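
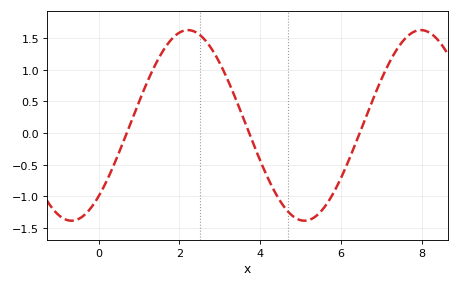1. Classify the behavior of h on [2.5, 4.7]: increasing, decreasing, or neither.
decreasing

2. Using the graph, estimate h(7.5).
1.45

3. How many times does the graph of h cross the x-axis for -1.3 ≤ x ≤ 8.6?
3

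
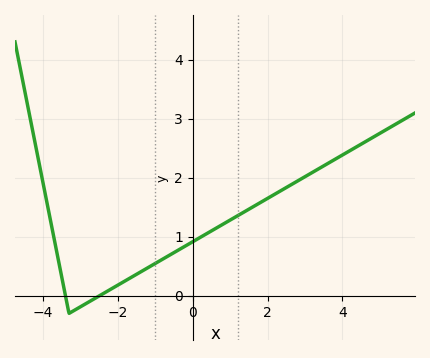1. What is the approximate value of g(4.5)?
2.6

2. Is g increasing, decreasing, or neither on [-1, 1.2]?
increasing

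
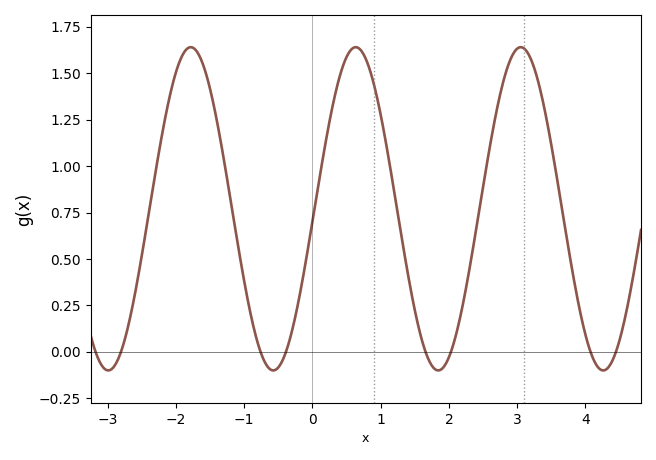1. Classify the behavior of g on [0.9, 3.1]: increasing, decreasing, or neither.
neither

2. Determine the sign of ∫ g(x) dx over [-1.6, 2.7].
positive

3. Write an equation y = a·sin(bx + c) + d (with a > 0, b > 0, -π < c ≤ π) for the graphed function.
y = 0.87sin(2.6x - 0.08) + 0.77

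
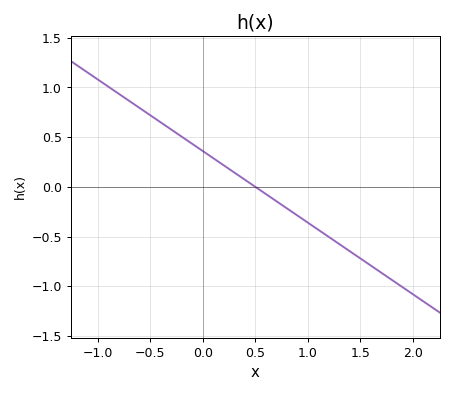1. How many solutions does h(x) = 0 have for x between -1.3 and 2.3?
1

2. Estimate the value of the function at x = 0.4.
0.05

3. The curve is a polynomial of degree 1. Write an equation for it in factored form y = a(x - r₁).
y = -0.72(x - 0.5)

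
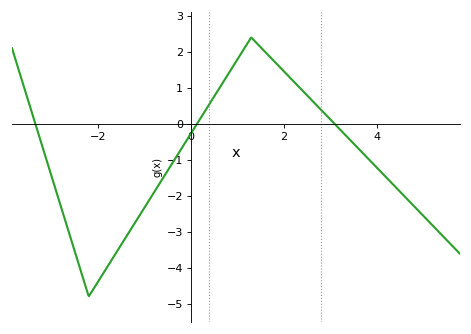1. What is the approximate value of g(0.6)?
0.96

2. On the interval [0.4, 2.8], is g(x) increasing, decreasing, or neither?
neither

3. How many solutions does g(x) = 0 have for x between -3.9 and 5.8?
3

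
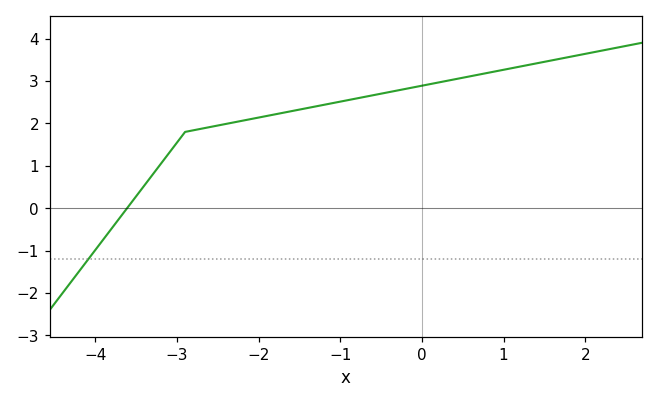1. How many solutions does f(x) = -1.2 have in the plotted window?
1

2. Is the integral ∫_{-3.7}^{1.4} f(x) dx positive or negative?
positive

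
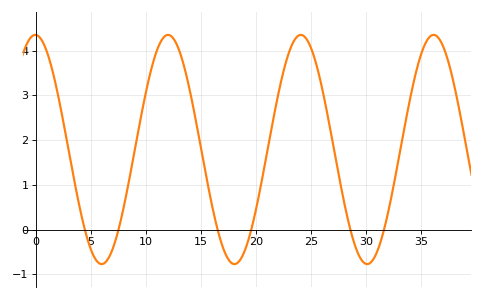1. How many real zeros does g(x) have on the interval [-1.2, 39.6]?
6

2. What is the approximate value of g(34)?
2.9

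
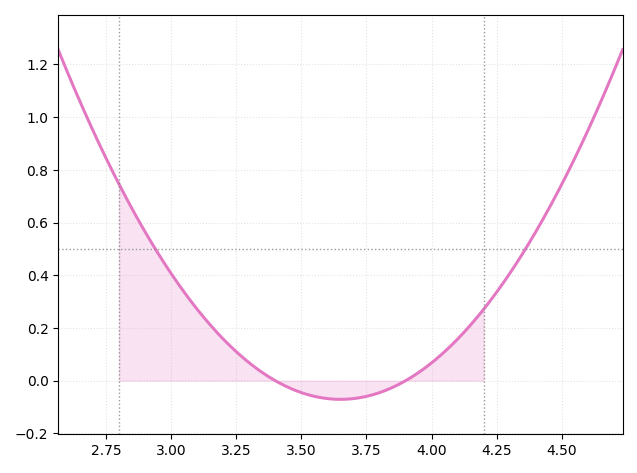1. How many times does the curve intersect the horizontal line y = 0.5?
2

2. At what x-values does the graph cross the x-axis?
3.4, 3.9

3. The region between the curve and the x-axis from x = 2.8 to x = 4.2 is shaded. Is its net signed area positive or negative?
positive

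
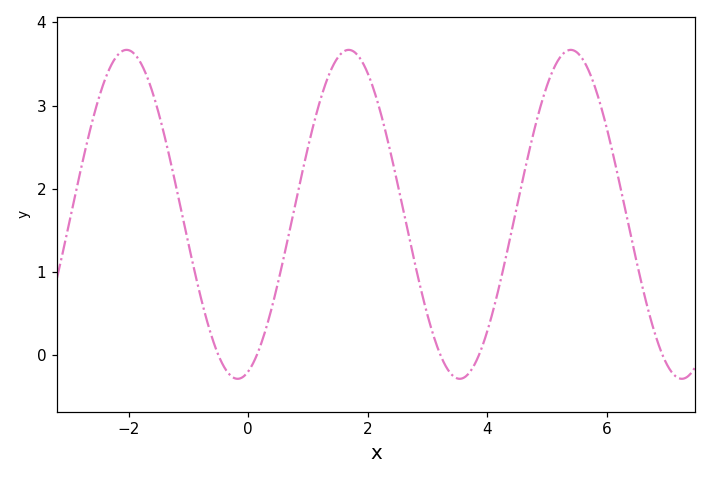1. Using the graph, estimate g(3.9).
0.1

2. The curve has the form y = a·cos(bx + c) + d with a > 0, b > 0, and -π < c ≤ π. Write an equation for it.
y = 1.98cos(1.7x - 2.8) + 1.69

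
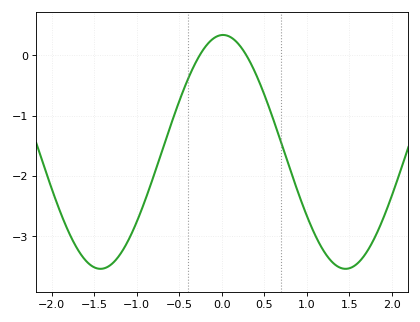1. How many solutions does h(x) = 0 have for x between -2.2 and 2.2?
2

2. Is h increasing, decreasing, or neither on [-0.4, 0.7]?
neither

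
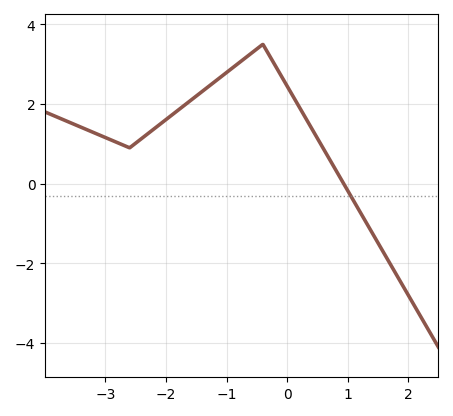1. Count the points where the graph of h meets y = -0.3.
1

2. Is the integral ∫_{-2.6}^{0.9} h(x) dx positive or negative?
positive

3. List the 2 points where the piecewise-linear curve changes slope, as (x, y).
(-2.6, 0.9); (-0.4, 3.5)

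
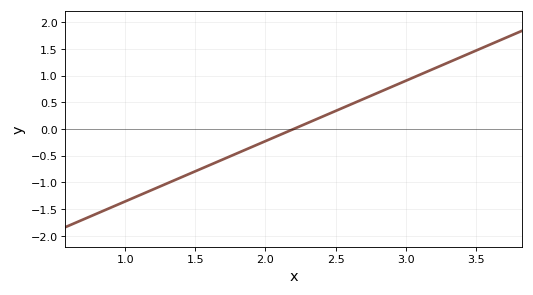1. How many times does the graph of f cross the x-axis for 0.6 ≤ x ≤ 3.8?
1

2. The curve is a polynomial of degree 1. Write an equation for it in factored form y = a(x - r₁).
y = 1.13(x - 2.2)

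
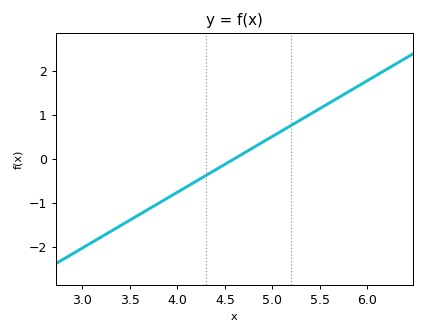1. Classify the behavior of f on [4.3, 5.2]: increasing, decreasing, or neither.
increasing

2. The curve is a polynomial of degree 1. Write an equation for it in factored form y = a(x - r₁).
y = 1.27(x - 4.6)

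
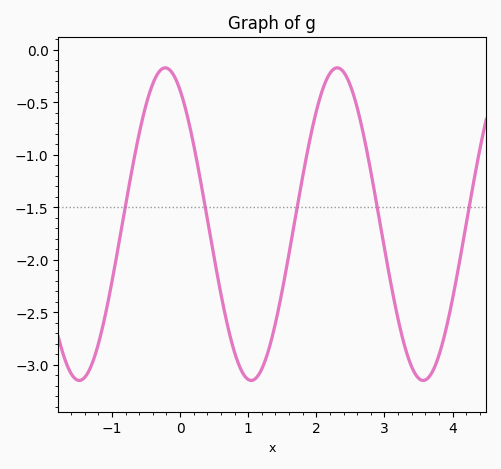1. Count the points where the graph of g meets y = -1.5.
5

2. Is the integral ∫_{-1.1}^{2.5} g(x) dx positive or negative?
negative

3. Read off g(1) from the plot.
-3.15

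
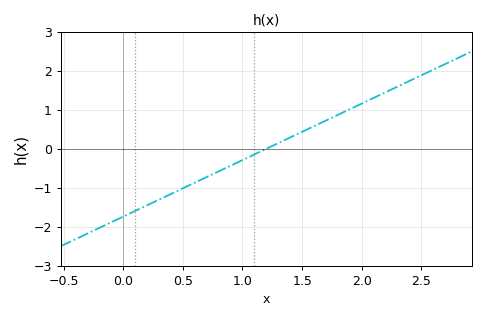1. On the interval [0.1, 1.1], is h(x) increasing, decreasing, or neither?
increasing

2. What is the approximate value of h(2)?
1.2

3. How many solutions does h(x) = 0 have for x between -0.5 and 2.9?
1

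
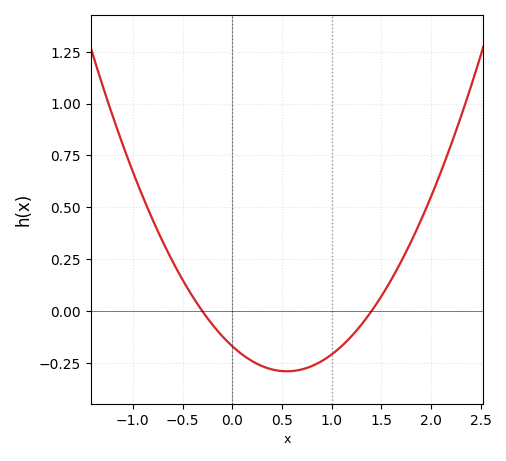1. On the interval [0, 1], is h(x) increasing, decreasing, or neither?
neither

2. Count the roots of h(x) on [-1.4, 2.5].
2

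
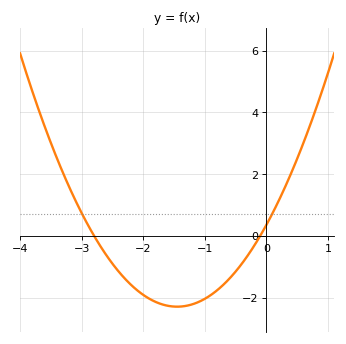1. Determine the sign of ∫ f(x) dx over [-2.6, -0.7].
negative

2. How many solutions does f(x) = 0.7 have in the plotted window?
2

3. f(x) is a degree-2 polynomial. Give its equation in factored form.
y = 1.26(x + 2.8)(x + 0.1)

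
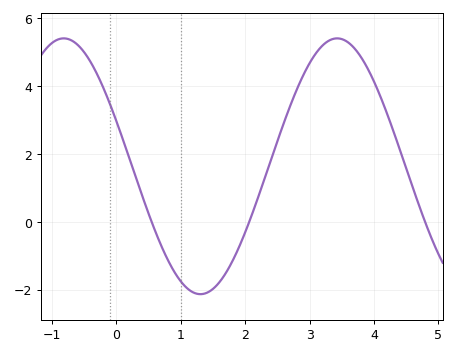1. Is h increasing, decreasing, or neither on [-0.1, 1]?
decreasing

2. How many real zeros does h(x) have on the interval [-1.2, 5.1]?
3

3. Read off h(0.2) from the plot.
1.88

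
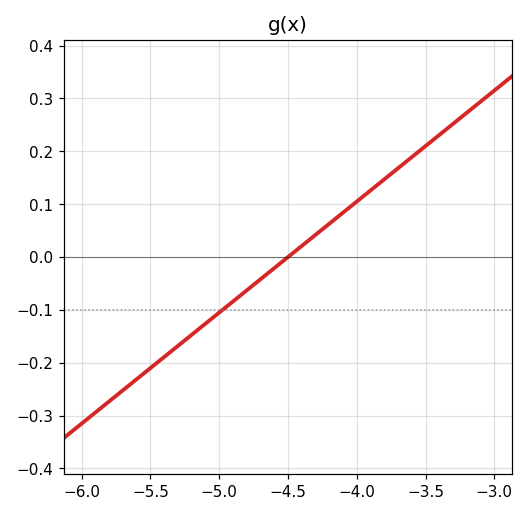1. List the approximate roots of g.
-4.5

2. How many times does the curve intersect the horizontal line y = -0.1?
1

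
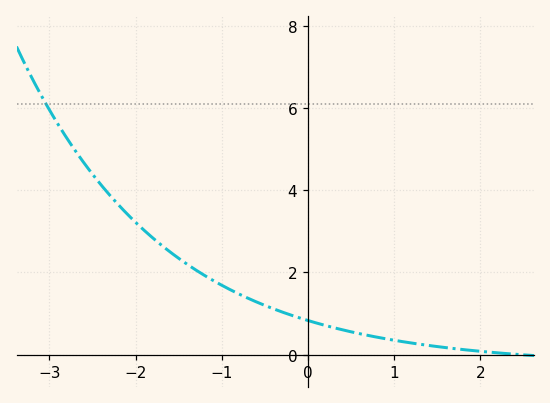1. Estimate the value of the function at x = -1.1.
1.8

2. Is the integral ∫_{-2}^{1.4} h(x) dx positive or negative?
positive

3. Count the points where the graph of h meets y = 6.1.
1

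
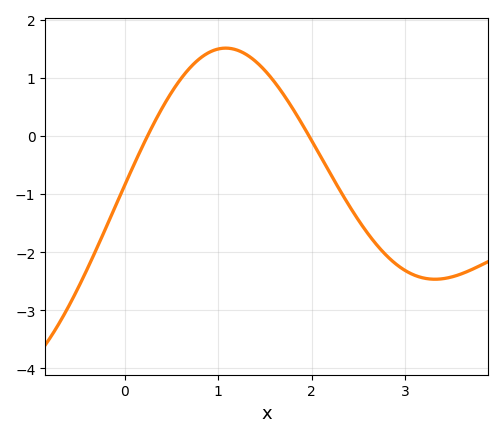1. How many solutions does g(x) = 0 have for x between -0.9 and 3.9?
2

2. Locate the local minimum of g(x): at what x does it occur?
3.32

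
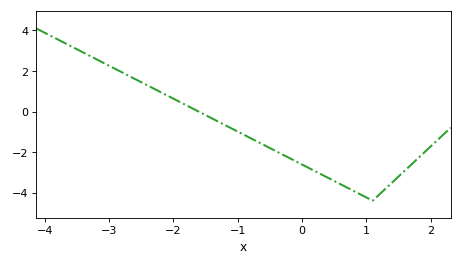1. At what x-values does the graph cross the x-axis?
-1.6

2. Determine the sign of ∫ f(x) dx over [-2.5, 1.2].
negative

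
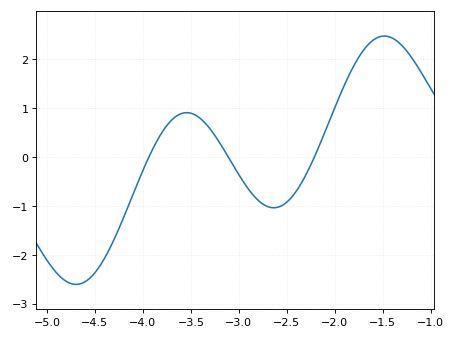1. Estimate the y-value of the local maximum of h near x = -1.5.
2.47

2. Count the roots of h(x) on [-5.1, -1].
3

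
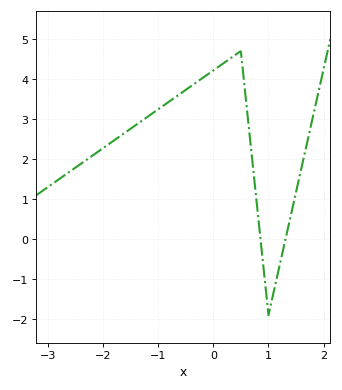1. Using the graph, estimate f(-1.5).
2.8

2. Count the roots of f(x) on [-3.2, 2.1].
2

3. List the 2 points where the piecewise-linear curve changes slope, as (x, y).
(0.5, 4.7); (1, -1.9)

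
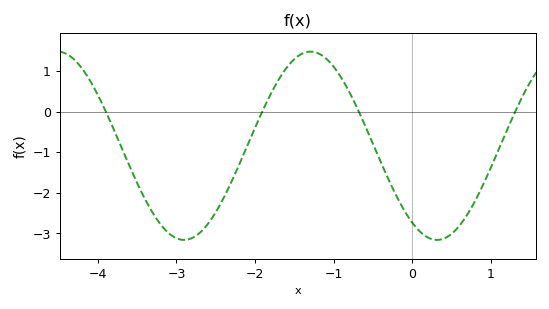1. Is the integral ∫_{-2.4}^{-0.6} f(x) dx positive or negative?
positive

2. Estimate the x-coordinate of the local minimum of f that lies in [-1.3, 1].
0.317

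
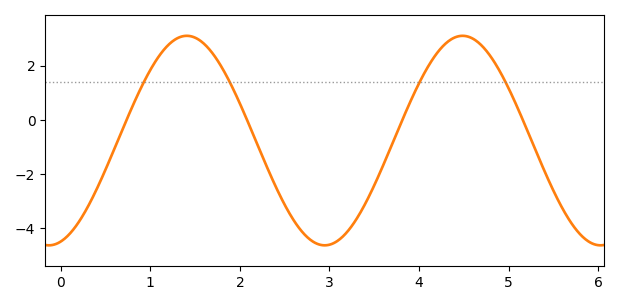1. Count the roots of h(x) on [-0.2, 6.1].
4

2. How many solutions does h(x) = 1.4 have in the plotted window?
4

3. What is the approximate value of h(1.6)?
2.81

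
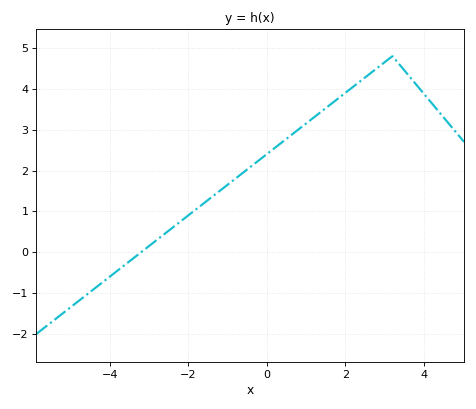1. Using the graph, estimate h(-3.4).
-0.1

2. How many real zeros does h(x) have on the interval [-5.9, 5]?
1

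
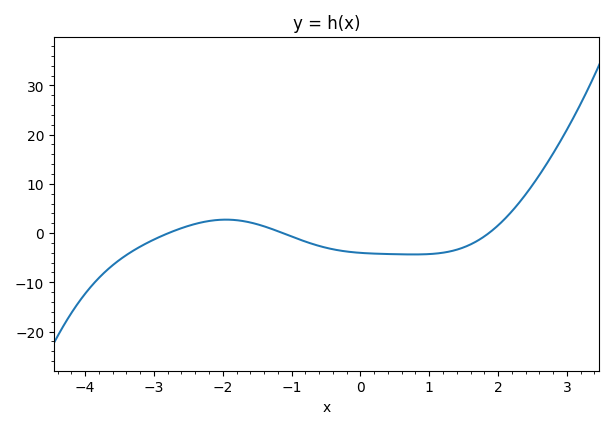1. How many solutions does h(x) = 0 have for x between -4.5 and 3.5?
3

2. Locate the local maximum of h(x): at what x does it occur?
-2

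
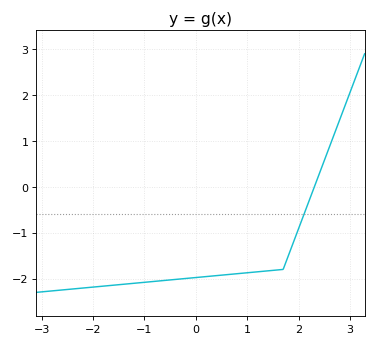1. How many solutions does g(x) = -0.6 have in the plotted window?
1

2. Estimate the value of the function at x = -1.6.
-2.1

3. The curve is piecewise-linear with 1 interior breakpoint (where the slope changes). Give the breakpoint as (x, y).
(1.7, -1.8)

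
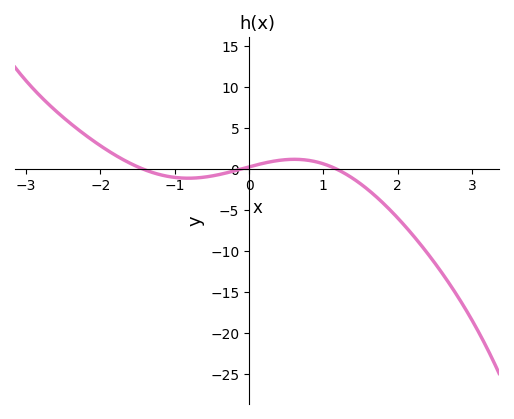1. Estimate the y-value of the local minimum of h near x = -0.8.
-1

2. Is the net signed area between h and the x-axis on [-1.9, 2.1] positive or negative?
negative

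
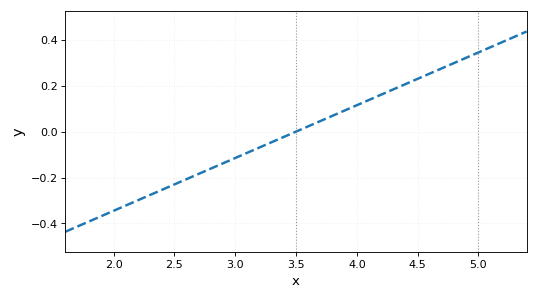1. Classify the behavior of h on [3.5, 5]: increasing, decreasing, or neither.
increasing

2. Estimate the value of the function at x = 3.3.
-0.04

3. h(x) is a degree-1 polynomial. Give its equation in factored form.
y = 0.23(x - 3.5)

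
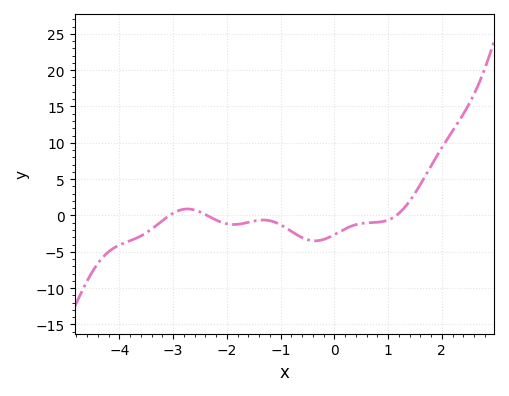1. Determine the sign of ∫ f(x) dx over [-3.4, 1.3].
negative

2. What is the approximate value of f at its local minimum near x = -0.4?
-3.5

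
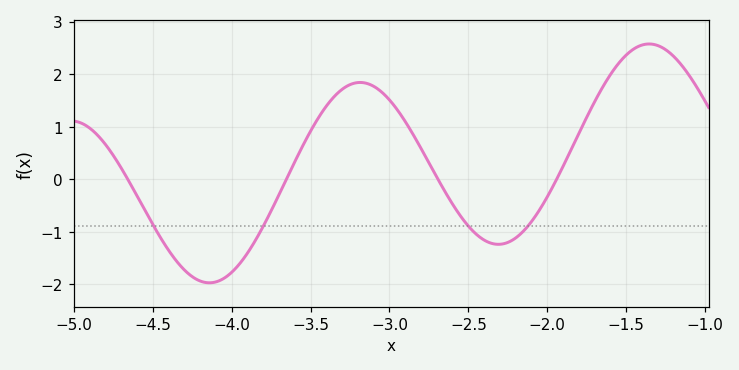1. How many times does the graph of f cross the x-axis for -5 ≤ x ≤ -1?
4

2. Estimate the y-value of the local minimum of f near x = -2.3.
-1.2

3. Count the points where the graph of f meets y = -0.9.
4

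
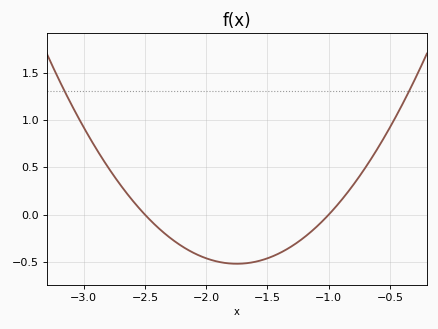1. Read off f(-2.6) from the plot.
0.147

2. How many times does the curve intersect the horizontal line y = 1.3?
2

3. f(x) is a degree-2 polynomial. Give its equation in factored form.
y = 0.92(x + 2.5)(x + 1)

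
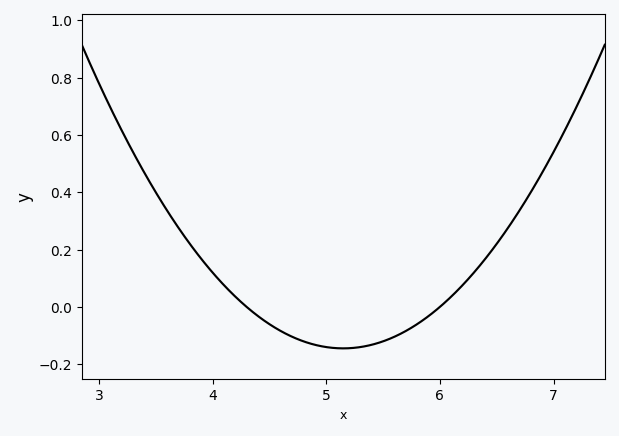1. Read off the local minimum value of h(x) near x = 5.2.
-0.145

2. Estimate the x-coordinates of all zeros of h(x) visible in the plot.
4.3, 6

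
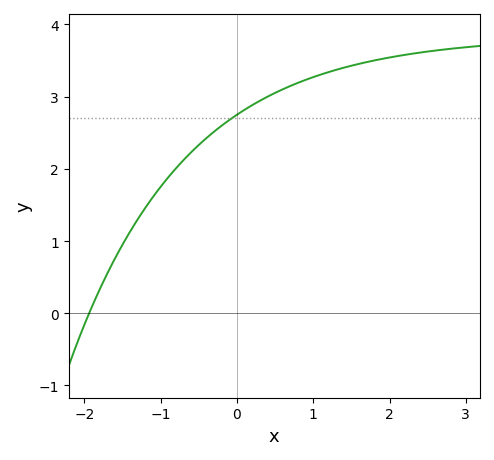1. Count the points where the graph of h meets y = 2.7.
1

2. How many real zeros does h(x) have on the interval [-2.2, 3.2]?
1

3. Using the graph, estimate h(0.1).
2.82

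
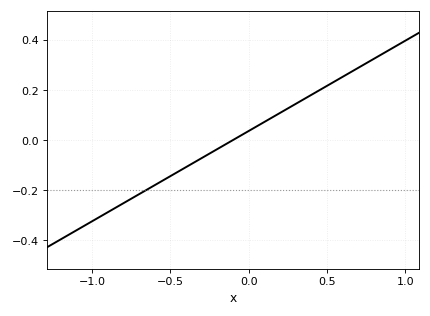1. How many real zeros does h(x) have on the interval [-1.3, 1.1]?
1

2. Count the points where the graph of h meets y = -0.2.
1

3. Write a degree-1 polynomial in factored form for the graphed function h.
y = 0.36(x + 0.1)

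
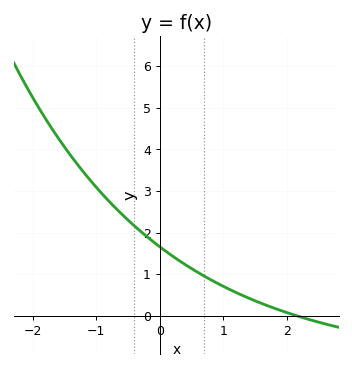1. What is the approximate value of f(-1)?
3.1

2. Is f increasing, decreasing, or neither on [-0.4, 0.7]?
decreasing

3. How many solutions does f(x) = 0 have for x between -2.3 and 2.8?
1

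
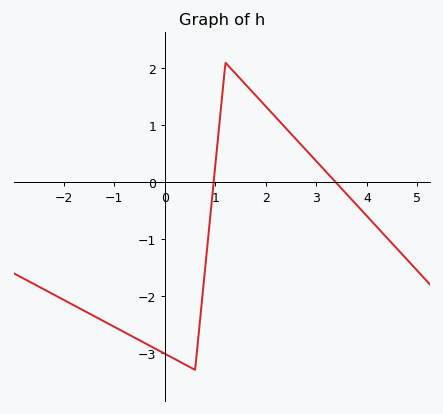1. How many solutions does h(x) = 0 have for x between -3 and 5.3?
2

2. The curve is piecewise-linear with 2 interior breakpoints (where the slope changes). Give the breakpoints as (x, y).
(0.6, -3.3); (1.2, 2.1)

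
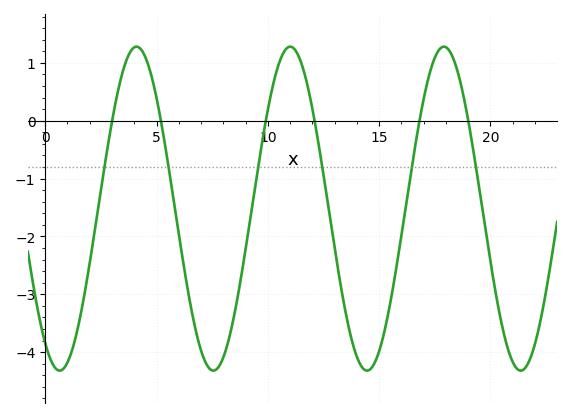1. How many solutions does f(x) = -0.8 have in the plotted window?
6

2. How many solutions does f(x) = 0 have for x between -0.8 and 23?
6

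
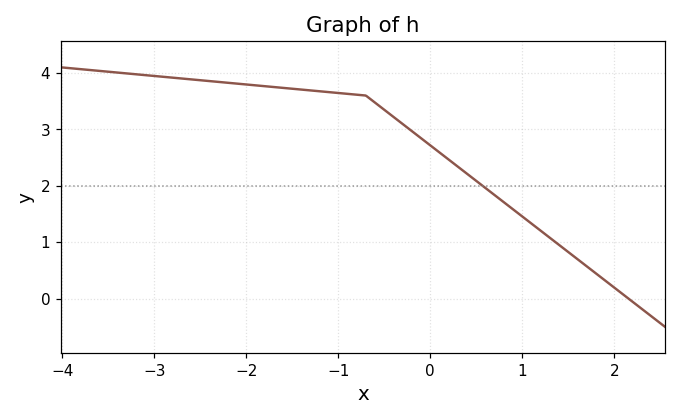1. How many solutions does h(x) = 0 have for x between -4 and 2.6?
1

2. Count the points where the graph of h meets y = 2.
1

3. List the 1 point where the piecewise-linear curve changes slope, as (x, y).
(-0.7, 3.6)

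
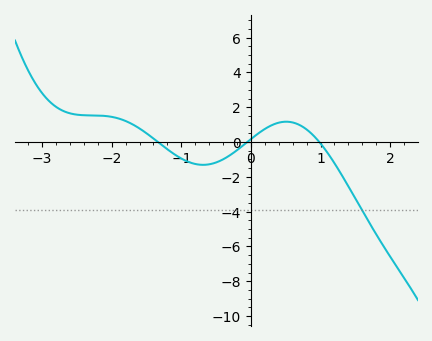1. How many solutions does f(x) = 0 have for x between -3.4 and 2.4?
3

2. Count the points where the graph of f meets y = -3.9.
1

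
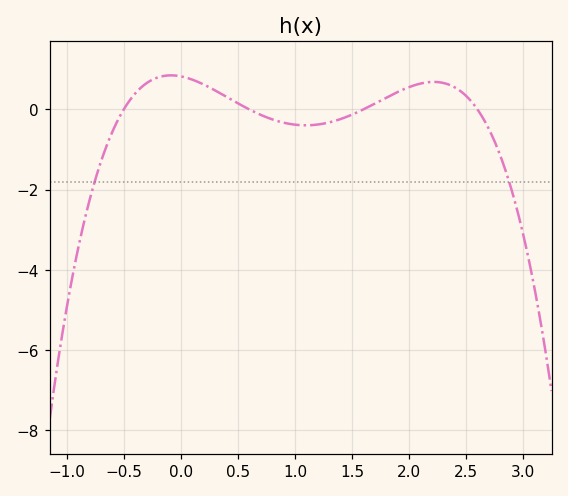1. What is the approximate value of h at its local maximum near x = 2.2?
0.685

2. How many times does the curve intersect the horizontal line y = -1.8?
2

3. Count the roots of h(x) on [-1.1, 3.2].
4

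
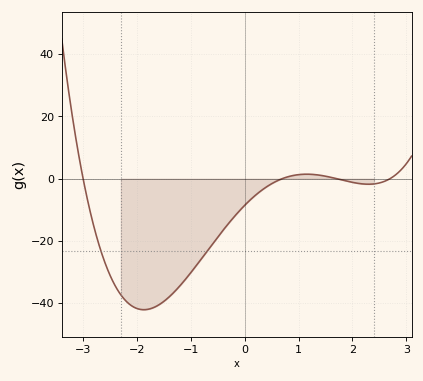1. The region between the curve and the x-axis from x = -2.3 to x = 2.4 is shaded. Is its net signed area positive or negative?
negative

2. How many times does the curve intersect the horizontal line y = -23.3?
2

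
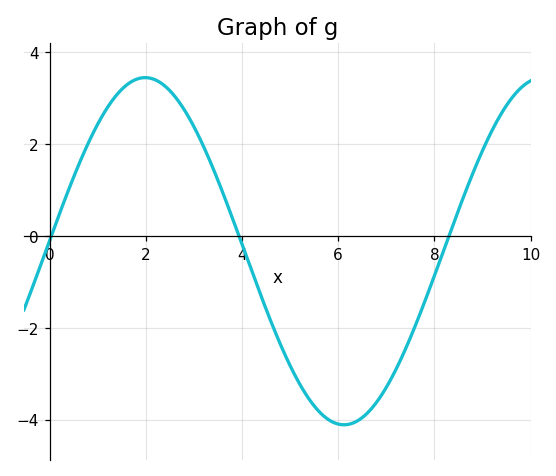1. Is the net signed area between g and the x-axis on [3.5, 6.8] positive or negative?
negative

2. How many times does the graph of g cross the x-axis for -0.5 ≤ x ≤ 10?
3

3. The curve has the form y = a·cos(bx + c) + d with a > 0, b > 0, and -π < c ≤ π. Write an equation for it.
y = 3.78cos(0.76x - 1.51) - 0.33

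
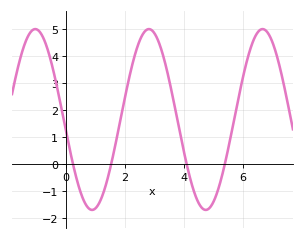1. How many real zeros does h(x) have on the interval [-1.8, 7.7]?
4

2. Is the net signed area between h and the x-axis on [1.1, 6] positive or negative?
positive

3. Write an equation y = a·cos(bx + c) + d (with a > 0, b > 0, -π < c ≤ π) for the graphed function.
y = 3.34cos(1.6x + 1.7) + 1.65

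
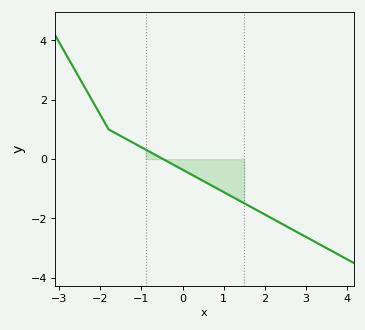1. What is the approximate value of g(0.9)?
-1.04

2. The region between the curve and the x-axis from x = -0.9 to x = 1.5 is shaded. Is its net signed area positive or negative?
negative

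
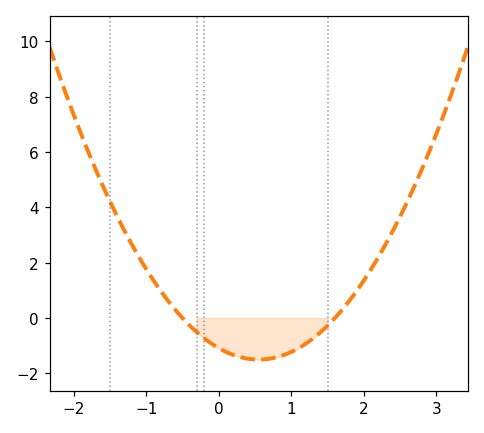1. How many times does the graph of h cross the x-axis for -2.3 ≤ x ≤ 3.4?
2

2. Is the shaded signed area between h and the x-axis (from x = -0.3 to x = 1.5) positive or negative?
negative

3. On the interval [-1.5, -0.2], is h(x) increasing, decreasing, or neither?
decreasing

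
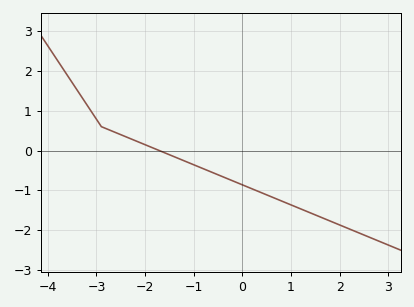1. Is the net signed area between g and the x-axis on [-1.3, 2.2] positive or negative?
negative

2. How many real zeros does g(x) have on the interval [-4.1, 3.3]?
1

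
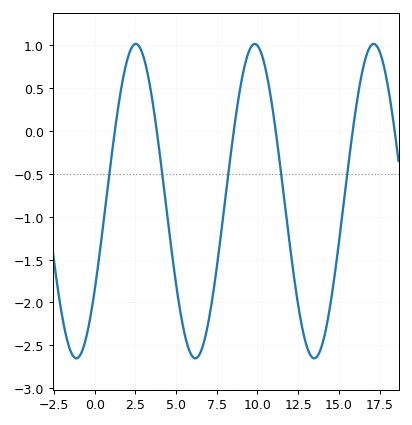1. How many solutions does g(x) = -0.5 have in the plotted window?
5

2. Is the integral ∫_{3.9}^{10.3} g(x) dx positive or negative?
negative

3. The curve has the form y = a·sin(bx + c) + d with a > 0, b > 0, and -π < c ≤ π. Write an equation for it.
y = 1.83sin(0.86x - 0.602) - 0.82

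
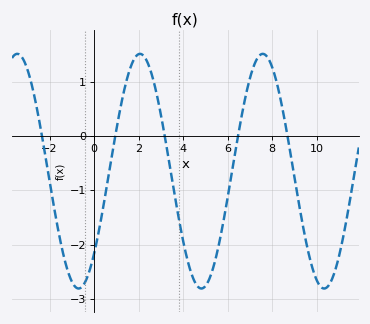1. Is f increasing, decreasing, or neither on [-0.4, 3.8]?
neither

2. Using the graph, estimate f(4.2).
-2.3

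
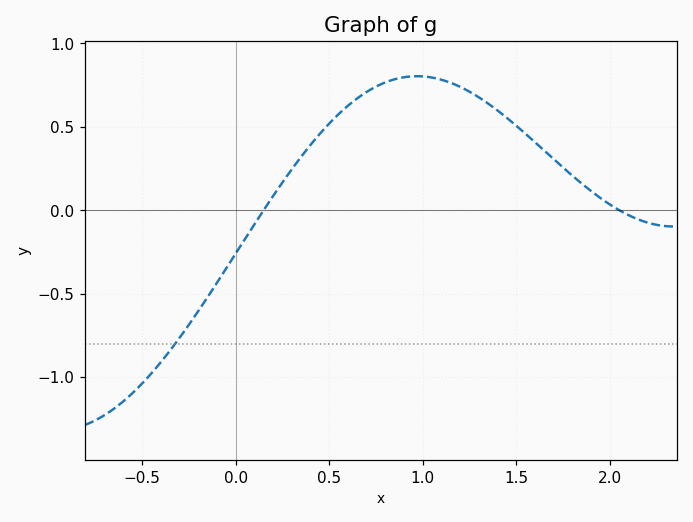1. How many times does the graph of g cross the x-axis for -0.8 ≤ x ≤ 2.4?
2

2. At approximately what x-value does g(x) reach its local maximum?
0.969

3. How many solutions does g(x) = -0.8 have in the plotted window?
1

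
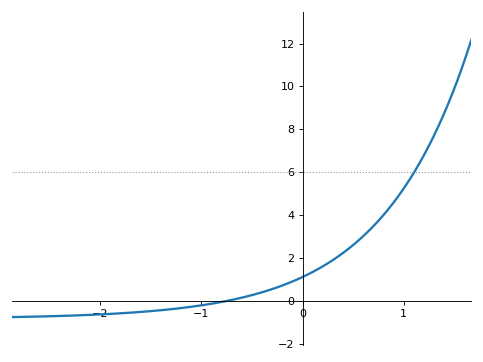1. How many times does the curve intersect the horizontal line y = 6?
1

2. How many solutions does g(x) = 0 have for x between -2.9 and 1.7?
1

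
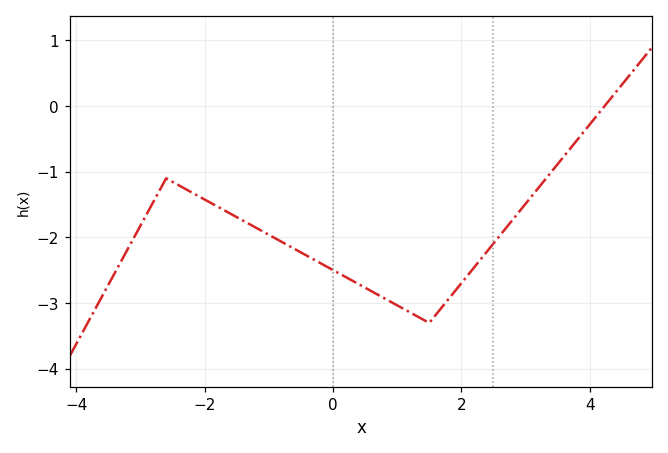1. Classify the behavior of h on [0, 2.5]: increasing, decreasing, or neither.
neither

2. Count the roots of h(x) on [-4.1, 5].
1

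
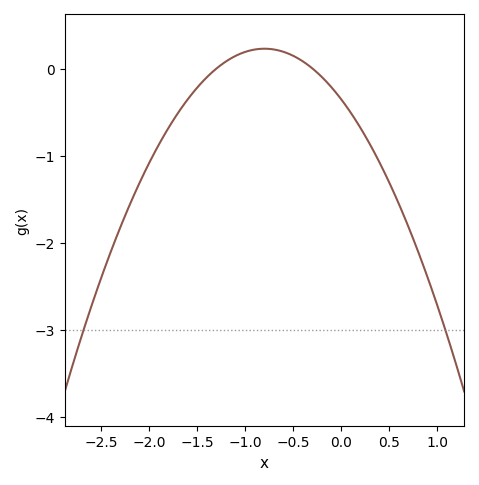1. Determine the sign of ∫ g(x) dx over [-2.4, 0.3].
negative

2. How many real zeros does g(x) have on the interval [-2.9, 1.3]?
2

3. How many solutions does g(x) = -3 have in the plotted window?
2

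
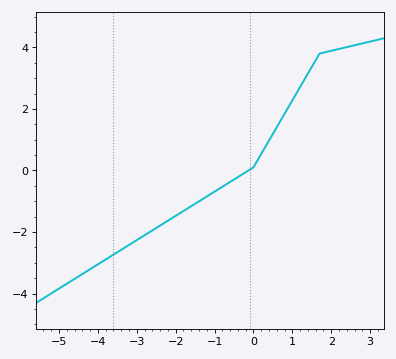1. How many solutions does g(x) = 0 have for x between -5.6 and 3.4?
1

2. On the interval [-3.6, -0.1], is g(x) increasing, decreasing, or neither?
increasing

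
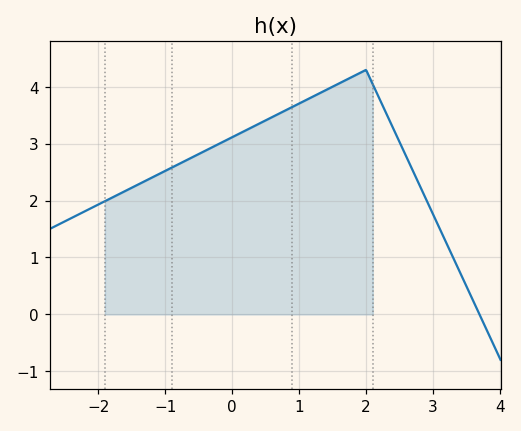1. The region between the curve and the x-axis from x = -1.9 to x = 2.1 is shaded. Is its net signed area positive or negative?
positive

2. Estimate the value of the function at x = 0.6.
3.5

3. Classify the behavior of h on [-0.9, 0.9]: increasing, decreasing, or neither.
increasing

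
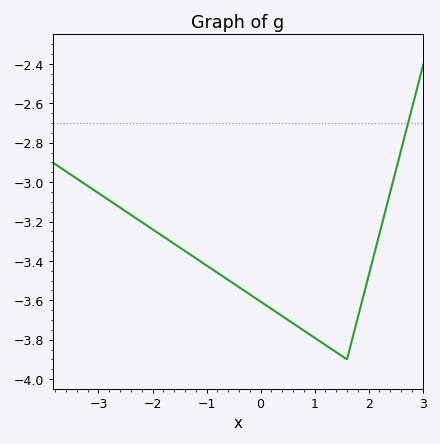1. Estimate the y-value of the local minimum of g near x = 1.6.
-3.9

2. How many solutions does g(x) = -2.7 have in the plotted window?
1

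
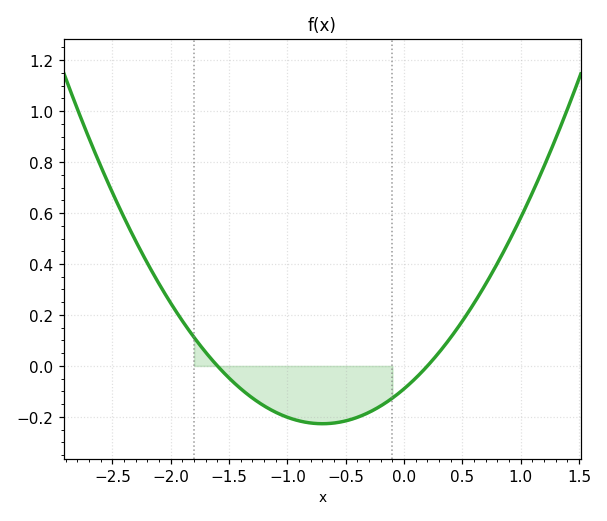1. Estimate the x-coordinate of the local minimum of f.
-0.7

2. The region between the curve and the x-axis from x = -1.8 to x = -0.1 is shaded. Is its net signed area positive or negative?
negative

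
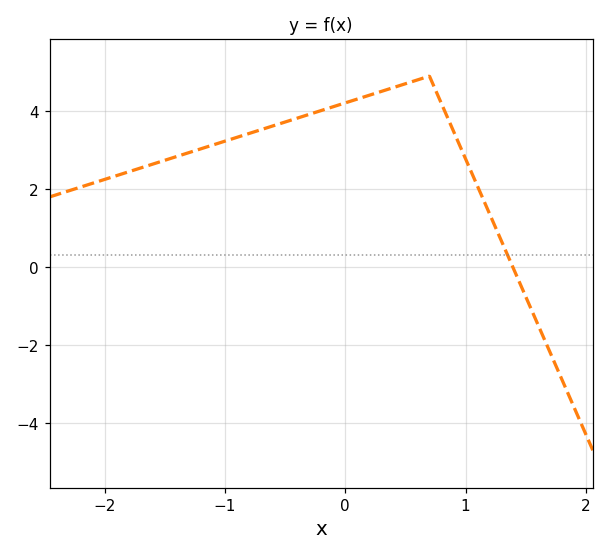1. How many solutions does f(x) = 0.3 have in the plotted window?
1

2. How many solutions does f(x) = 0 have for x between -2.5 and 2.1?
1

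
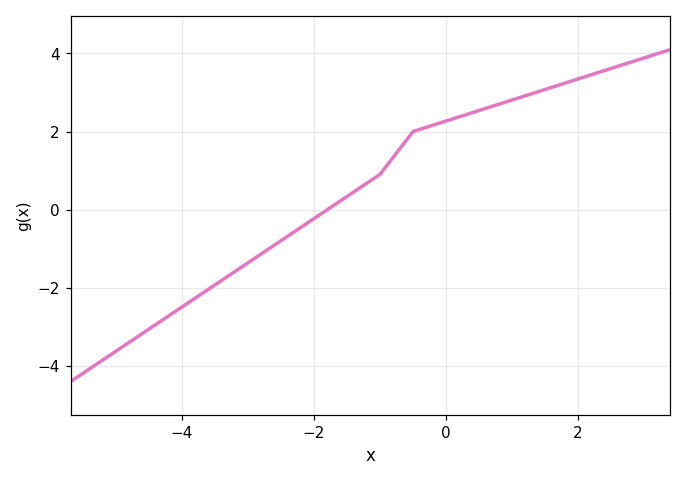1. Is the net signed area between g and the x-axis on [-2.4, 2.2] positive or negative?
positive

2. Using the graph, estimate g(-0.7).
1.56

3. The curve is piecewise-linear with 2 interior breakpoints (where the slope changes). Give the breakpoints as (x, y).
(-1, 0.9); (-0.5, 2)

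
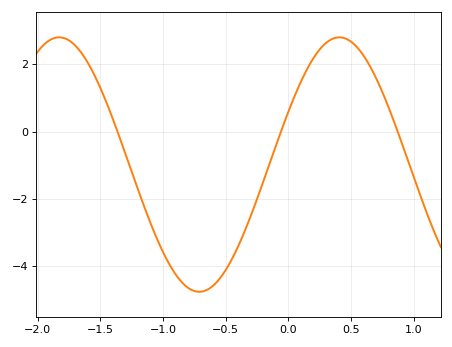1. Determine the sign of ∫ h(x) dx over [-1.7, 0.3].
negative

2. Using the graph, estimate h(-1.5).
1.2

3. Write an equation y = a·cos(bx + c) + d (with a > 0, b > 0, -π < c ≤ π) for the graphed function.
y = 3.78cos(2.8x - 1.1) - 0.98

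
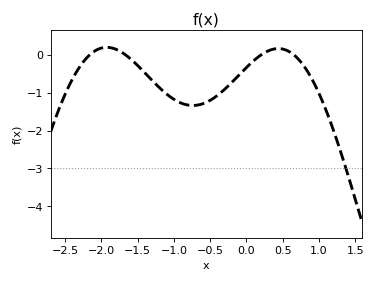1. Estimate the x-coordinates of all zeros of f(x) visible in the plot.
-2.16, -1.67, 0.203, 0.654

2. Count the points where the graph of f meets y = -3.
1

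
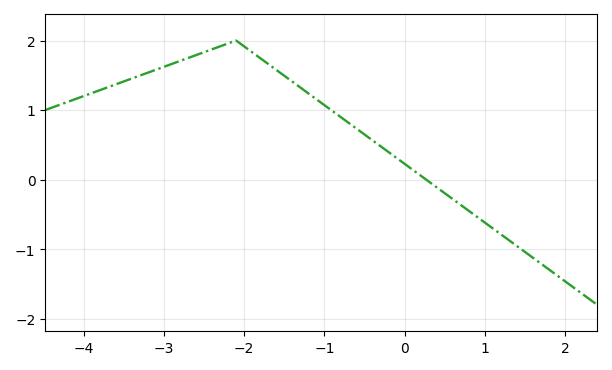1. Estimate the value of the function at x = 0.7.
-0.4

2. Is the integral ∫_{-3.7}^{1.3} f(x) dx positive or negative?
positive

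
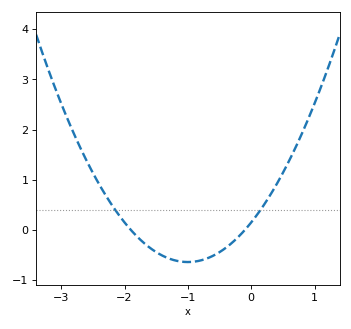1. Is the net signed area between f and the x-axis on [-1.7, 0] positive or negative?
negative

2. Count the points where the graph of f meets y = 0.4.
2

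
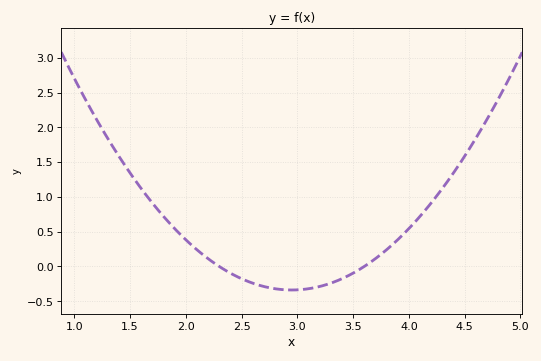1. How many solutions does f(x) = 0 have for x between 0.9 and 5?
2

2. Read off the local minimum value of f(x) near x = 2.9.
-0.35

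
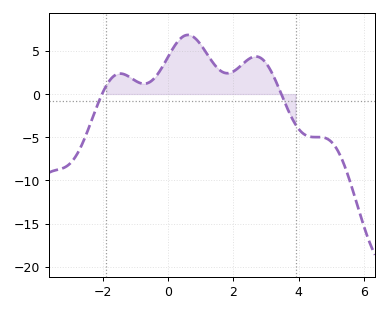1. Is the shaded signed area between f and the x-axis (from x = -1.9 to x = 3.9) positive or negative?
positive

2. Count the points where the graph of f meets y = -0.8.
2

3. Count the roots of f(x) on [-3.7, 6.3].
2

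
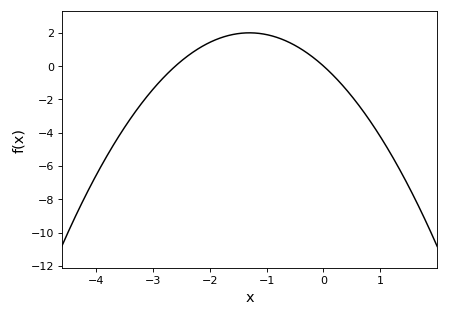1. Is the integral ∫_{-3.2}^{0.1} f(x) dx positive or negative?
positive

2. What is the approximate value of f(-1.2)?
1.98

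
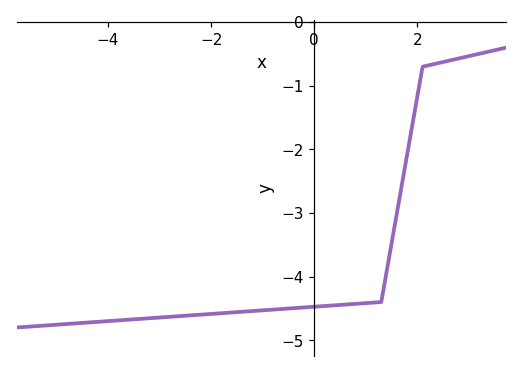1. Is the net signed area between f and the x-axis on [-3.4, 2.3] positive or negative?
negative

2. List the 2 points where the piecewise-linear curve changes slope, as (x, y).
(1.3, -4.4); (2.1, -0.7)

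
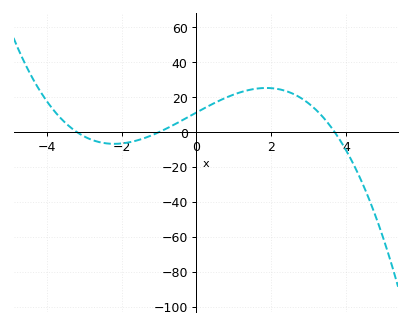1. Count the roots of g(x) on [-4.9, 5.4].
3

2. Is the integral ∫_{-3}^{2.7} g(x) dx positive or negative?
positive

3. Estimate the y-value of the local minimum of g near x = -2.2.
-6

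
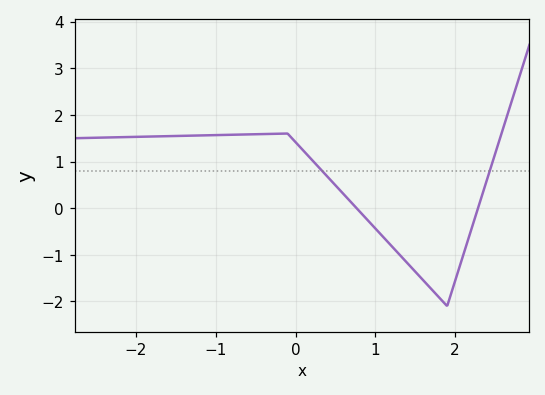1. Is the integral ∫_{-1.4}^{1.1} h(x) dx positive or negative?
positive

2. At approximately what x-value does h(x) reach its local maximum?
-0.1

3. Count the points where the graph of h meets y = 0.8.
2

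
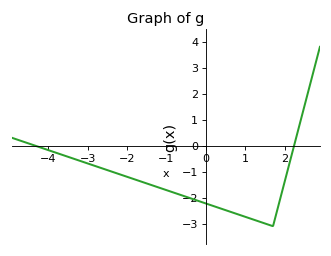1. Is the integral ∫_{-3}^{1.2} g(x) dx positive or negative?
negative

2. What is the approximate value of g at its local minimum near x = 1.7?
-3.1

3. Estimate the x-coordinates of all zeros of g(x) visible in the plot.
-4.33, 2.23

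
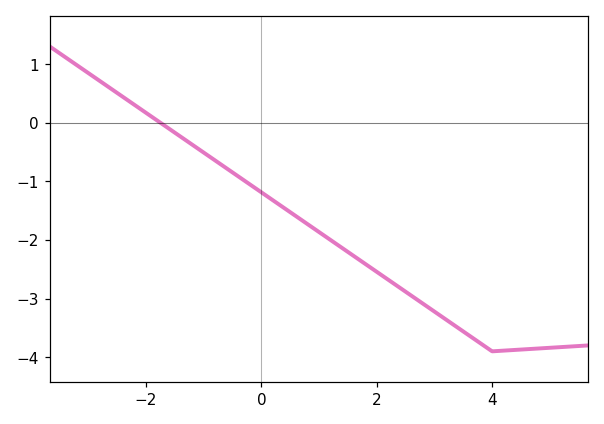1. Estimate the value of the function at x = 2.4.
-2.8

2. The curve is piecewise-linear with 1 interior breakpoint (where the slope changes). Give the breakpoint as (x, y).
(4, -3.9)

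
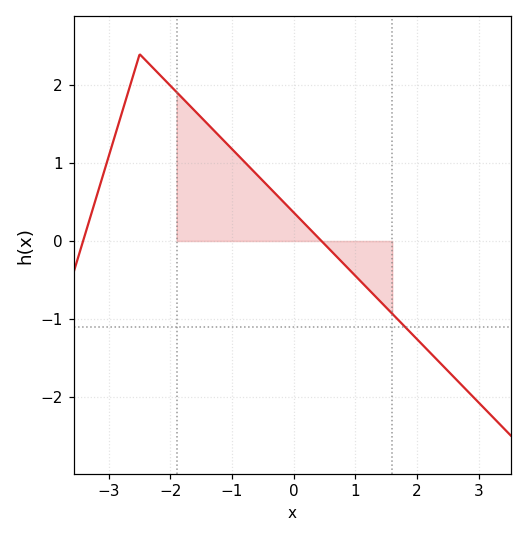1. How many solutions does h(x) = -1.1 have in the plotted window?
1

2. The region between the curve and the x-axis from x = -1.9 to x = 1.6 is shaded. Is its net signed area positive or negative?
positive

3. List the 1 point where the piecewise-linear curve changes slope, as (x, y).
(-2.5, 2.4)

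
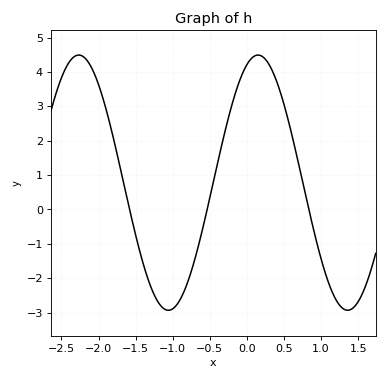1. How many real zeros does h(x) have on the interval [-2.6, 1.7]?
3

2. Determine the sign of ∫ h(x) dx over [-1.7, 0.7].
positive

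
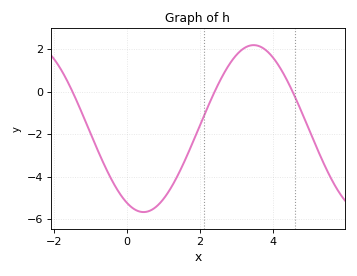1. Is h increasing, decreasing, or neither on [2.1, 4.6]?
neither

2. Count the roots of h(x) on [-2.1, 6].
3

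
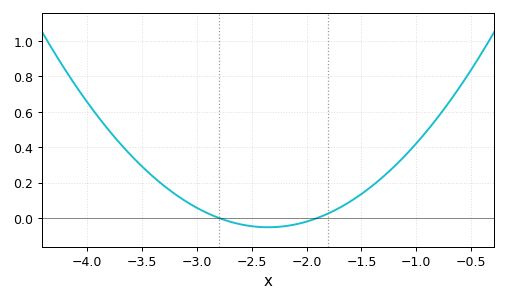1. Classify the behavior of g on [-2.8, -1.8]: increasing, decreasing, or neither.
neither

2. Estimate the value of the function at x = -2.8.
0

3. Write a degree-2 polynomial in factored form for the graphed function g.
y = 0.26(x + 2.8)(x + 1.9)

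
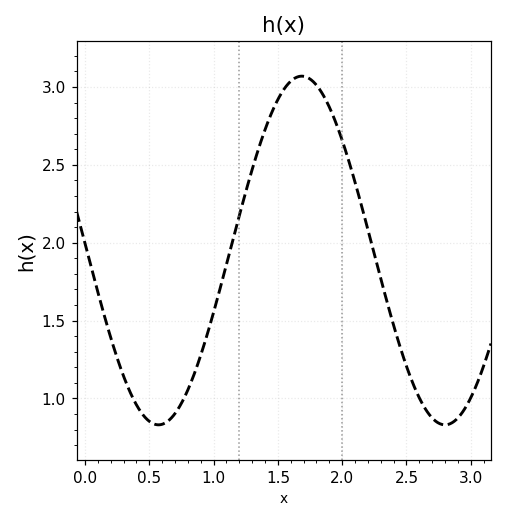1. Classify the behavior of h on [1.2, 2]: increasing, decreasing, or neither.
neither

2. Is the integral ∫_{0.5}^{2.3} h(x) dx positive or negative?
positive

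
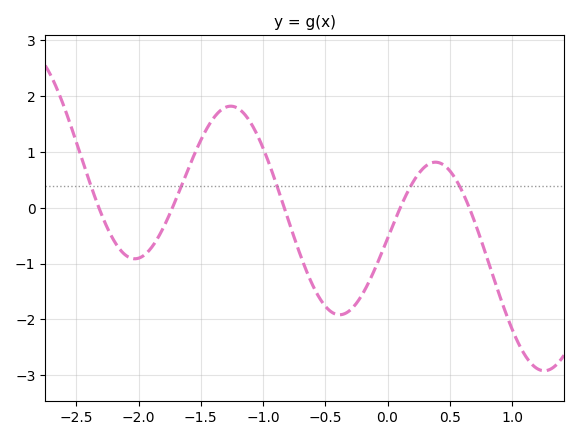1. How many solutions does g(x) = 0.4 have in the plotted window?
5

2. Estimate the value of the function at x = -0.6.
-1.4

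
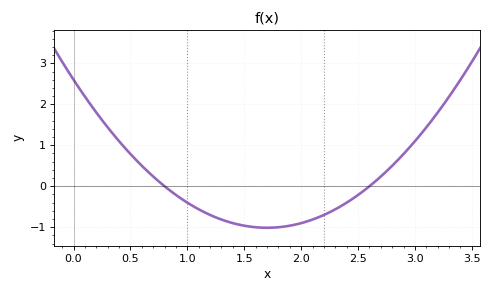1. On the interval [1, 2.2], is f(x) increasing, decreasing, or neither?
neither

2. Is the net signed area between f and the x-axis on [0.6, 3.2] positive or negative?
negative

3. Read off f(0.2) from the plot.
1.8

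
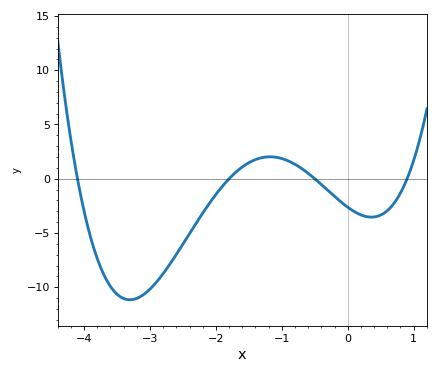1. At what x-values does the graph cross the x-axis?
-4.1, -1.8, -0.5, 0.9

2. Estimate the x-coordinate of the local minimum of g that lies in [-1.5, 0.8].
0.358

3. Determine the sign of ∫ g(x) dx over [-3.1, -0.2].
negative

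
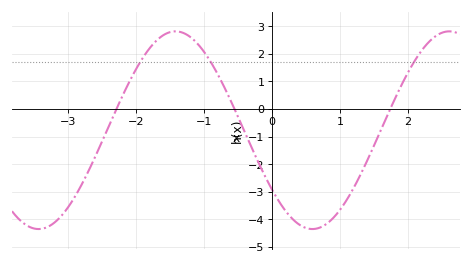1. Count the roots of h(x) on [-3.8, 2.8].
3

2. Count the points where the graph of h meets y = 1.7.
3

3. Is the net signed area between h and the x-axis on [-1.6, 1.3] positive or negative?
negative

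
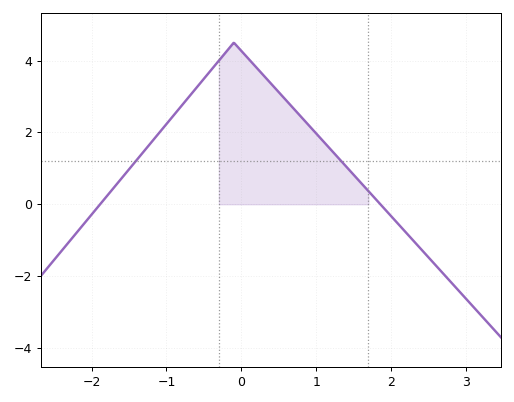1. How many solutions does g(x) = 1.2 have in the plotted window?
2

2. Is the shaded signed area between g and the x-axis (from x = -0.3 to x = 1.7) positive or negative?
positive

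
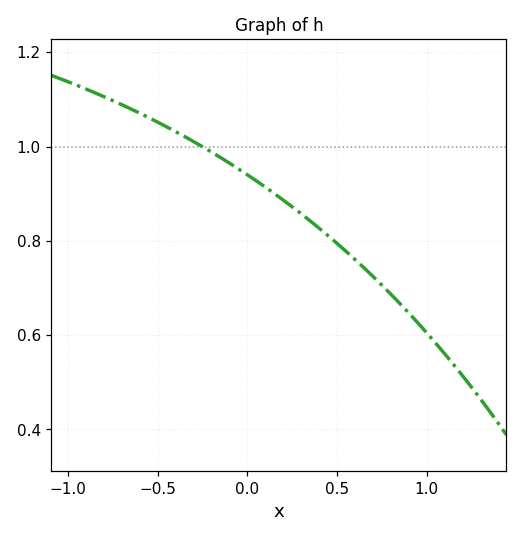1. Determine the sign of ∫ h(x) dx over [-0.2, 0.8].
positive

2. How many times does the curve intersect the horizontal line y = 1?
1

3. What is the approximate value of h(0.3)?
0.86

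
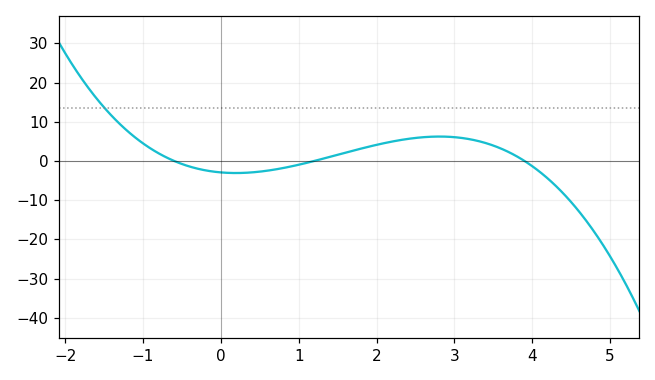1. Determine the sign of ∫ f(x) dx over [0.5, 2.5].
positive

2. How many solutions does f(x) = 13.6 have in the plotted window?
1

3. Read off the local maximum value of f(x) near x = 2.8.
6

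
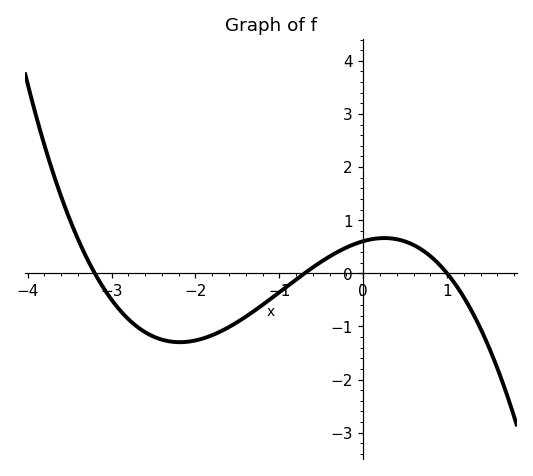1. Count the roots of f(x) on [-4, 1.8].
3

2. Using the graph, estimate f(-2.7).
-1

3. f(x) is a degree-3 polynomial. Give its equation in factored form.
y = -0.27(x + 3.2)(x + 0.7)(x - 1)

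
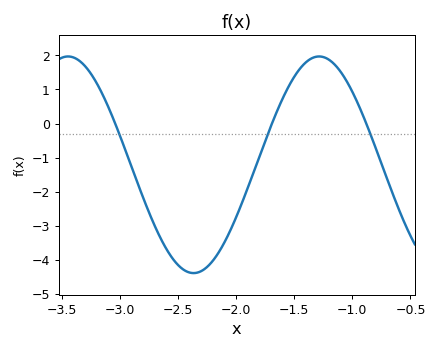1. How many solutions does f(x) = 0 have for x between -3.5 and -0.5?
3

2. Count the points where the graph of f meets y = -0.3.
3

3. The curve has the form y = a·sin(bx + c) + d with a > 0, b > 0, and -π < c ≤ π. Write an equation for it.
y = 3.18sin(2.9x - 0.97) - 1.21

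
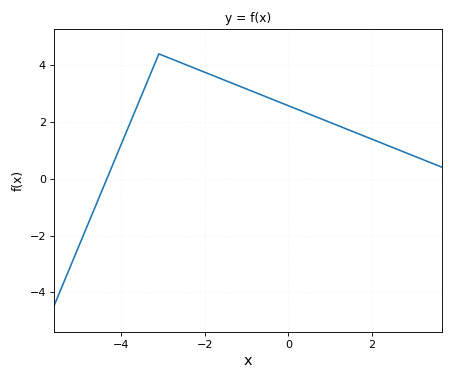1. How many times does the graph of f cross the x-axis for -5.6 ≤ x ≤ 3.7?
1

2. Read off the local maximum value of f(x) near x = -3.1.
4.4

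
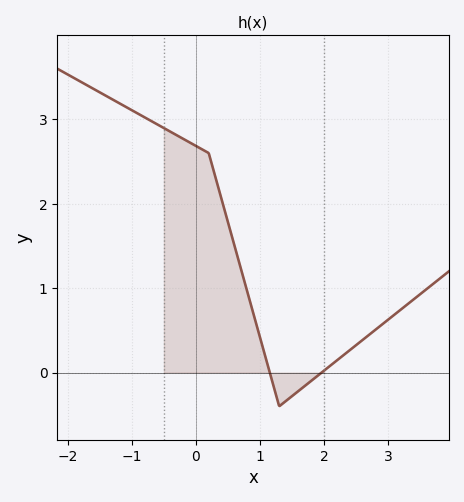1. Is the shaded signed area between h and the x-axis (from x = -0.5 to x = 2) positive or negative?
positive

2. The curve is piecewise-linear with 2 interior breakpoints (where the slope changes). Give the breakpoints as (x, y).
(0.2, 2.6); (1.3, -0.4)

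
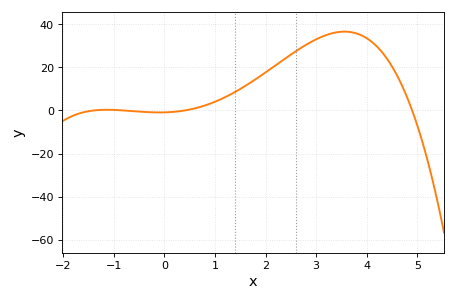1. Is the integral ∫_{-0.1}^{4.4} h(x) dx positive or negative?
positive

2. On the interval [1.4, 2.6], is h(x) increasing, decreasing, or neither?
increasing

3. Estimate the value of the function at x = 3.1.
34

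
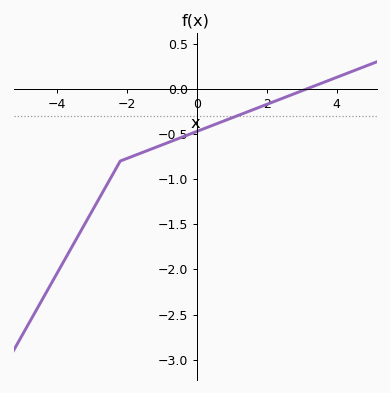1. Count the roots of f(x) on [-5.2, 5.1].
1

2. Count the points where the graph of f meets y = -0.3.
1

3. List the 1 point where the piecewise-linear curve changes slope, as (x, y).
(-2.2, -0.8)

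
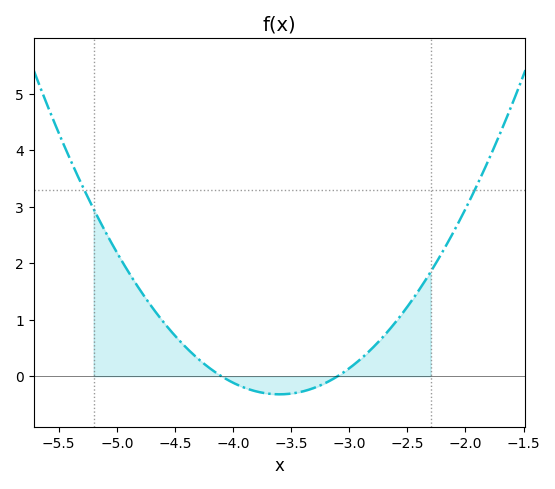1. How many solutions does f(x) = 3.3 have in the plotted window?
2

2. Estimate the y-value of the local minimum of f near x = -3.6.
-0.32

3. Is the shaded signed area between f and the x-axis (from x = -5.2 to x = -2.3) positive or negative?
positive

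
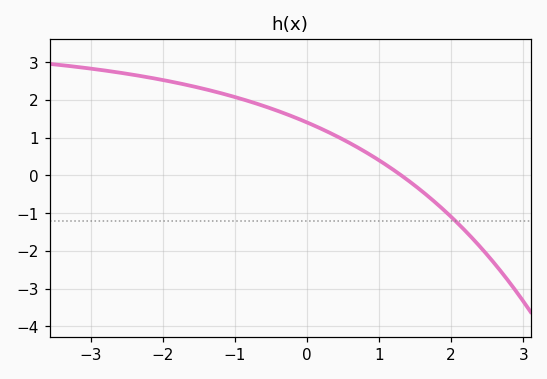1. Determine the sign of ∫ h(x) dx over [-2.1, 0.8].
positive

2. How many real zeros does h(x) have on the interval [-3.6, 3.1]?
1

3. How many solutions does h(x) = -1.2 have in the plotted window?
1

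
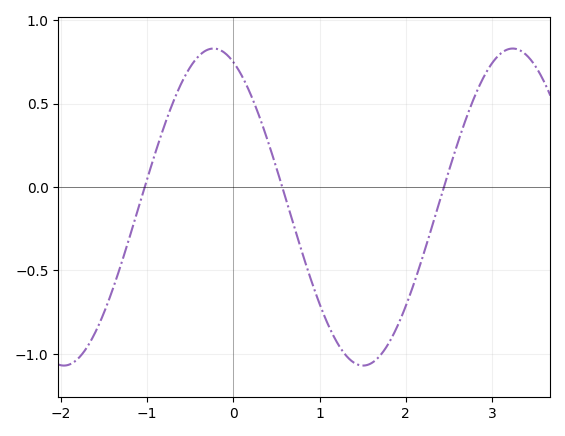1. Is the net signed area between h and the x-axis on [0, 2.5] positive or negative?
negative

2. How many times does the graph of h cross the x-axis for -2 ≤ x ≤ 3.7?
3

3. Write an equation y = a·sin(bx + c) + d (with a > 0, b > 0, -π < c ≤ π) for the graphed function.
y = 0.95sin(1.8x + 2) - 0.12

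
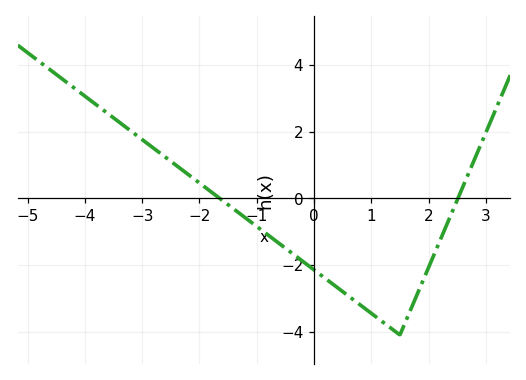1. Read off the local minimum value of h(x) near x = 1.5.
-4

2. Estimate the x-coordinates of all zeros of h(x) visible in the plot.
-1.6, 2.6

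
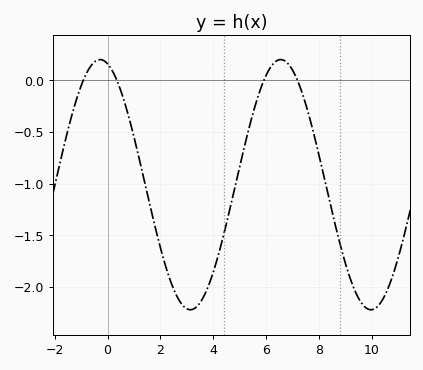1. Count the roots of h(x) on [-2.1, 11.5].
4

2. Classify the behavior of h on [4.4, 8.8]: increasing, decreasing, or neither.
neither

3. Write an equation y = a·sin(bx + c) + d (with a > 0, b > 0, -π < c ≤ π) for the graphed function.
y = 1.21sin(0.92x + 1.83) - 1.01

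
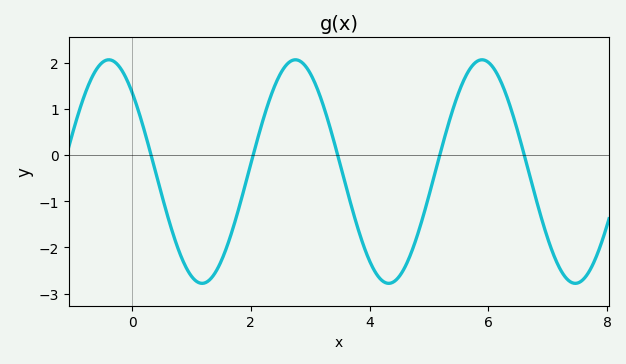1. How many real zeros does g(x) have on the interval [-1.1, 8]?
5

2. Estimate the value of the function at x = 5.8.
2.02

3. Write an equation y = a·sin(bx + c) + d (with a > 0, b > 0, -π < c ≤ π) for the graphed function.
y = 2.42sin(2x + 2.35) - 0.36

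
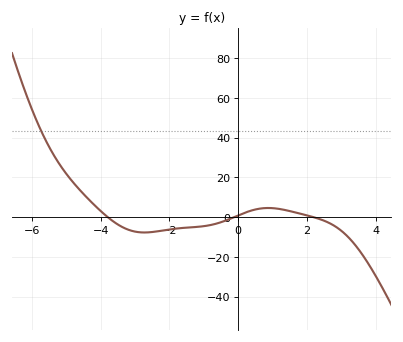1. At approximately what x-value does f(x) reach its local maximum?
0.8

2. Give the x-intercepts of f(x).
-3.8, -0.2, 2.2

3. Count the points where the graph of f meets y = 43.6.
1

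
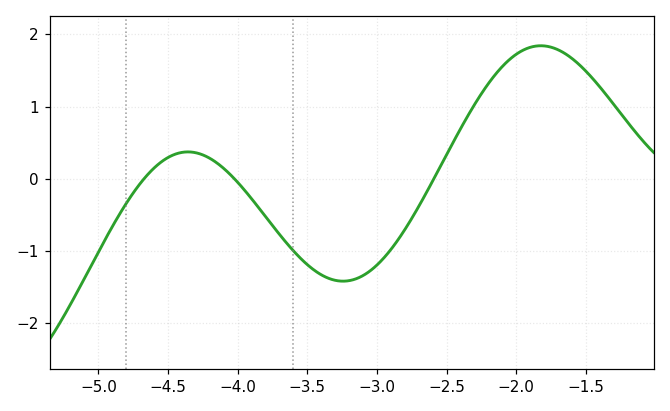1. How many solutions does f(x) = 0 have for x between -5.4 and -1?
3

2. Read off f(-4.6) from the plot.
0.2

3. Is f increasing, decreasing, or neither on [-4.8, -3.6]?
neither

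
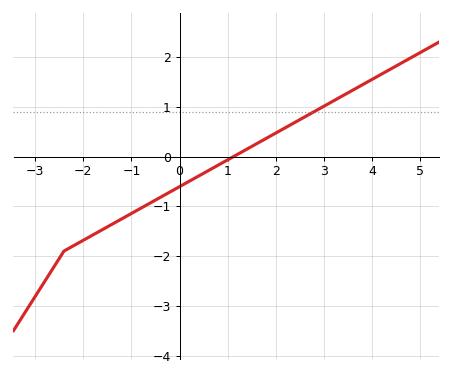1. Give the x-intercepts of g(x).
1.2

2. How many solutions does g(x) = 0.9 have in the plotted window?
1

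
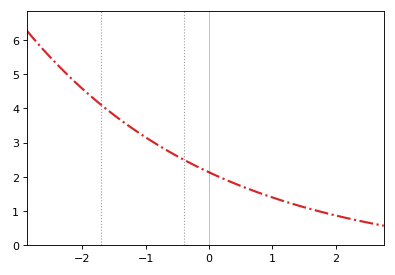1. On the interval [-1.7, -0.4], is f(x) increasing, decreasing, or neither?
decreasing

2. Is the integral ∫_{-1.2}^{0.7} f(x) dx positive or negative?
positive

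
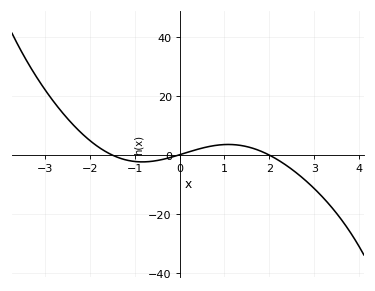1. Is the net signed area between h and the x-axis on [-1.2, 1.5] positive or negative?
positive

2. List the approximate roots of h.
-1.49, -0.035, 2.01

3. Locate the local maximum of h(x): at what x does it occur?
1.09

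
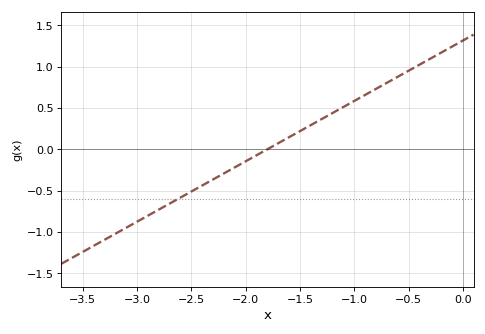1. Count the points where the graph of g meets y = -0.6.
1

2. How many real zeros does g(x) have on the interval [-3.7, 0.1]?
1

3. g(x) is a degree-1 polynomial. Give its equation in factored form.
y = 0.73(x + 1.8)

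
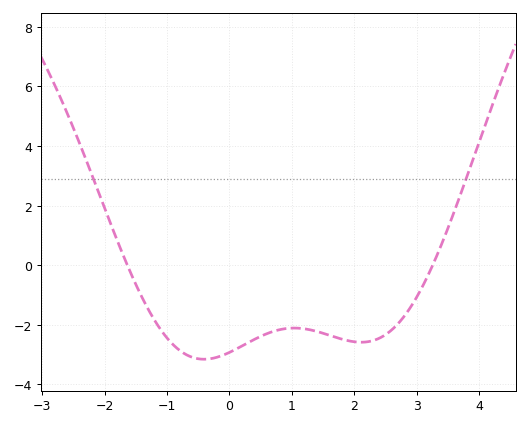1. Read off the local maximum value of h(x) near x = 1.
-2.2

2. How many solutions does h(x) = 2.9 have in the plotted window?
2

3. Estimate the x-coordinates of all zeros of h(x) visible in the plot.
-1.6, 3.2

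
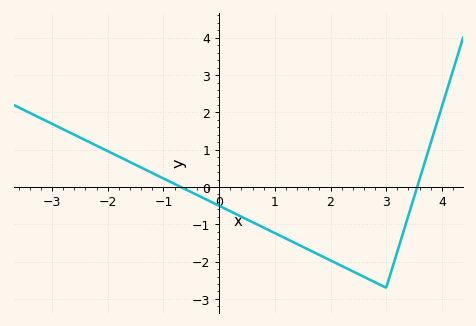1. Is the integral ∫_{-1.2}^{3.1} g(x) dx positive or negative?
negative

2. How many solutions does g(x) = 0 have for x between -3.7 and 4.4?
2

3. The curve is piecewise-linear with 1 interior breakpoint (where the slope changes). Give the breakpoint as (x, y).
(3, -2.7)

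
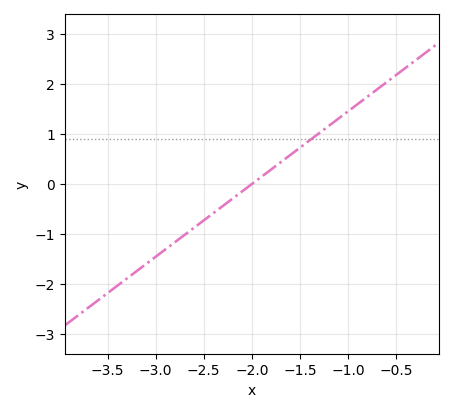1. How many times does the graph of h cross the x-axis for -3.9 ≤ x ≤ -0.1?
1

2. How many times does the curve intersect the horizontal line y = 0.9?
1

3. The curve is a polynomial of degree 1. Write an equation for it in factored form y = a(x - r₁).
y = 1.45(x + 2)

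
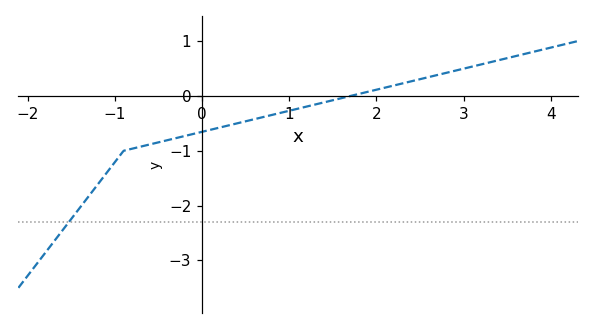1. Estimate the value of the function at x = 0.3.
-0.539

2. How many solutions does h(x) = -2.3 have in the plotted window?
1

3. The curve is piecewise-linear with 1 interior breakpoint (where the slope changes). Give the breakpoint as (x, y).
(-0.9, -1)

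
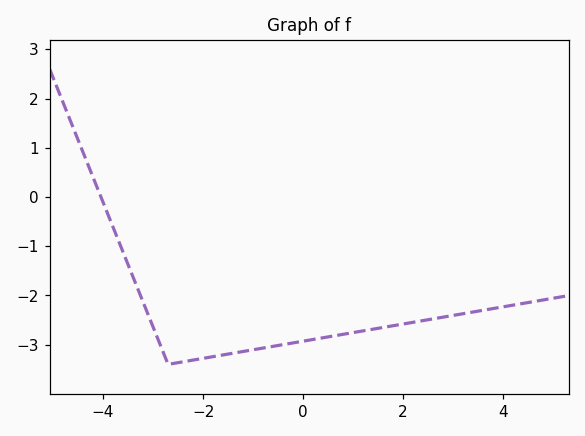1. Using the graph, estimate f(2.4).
-2.51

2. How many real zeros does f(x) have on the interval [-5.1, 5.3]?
1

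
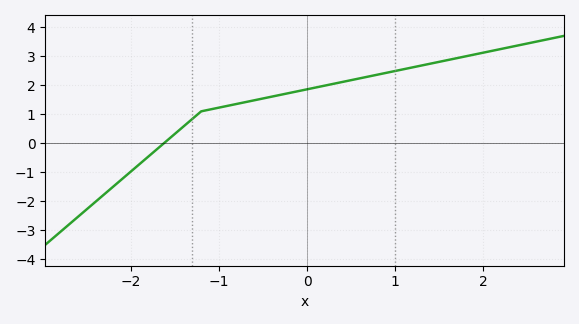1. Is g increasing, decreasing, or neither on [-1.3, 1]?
increasing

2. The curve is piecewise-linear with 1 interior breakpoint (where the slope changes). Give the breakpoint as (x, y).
(-1.2, 1.1)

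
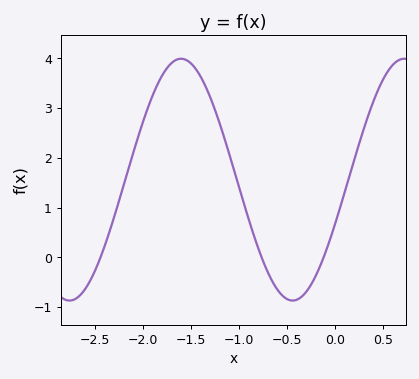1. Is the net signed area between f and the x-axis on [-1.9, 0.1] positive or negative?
positive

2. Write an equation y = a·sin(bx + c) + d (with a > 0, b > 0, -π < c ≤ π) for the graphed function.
y = 2.43sin(2.7x - 0.38) + 1.56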